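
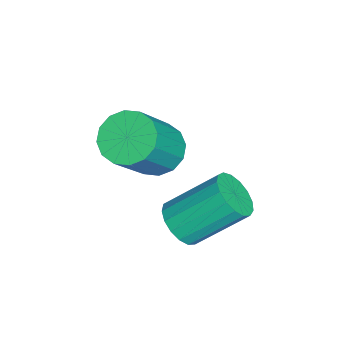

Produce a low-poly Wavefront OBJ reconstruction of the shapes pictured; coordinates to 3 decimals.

v 0.36 0.892 -0.884
v 0.944 1.392 -1.106
v 2.063 0.809 0.522
v 1.48 0.308 0.744
v 0.699 1.616 -0.857
v 1.819 1.032 0.77
v 0.364 1.646 -0.616
v 1.483 1.062 1.012
v 0.028 1.473 -0.447
v 1.147 0.89 1.181
v -0.22 1.145 -0.394
v 0.9 0.562 1.233
v -0.311 0.749 -0.473
v 0.808 0.166 1.155
v -0.223 0.391 -0.662
v 0.896 -0.192 0.966
v 0.021 0.168 -0.91
v 1.141 -0.416 0.717
v 0.357 0.138 -1.152
v 1.476 -0.446 0.476
v 0.693 0.31 -1.321
v 1.812 -0.273 0.307
v 0.94 0.638 -1.373
v 2.06 0.055 0.254
v 1.032 1.034 -1.295
v 2.151 0.451 0.333
v 3.112 1.788 -0.861
v 3.522 2.183 -1.232
v 3.298 3.468 -0.11
v 2.888 3.072 0.261
v 3.227 2.24 -1.356
v 3.003 3.524 -0.234
v 2.905 2.193 -1.366
v 2.681 3.477 -0.244
v 2.63 2.053 -1.261
v 2.406 3.338 -0.139
v 2.466 1.853 -1.064
v 2.242 3.137 0.058
v 2.45 1.637 -0.821
v 2.226 2.922 0.301
v 2.586 1.456 -0.586
v 2.362 2.741 0.535
v 2.842 1.351 -0.415
v 2.618 2.636 0.707
v 3.16 1.346 -0.346
v 2.936 2.631 0.776
v 3.467 1.442 -0.395
v 3.243 2.727 0.727
v 3.692 1.618 -0.55
v 3.469 2.902 0.571
v 3.785 1.832 -0.777
v 3.561 3.116 0.345
v 3.724 2.036 -1.023
v 3.5 3.32 0.099
f 2 1 5
f 2 5 3
f 3 5 6
f 3 6 4
f 5 1 7
f 5 7 6
f 6 7 8
f 6 8 4
f 7 1 9
f 7 9 8
f 8 9 10
f 8 10 4
f 9 1 11
f 9 11 10
f 10 11 12
f 10 12 4
f 11 1 13
f 11 13 12
f 12 13 14
f 12 14 4
f 13 1 15
f 13 15 14
f 14 15 16
f 14 16 4
f 15 1 17
f 15 17 16
f 16 17 18
f 16 18 4
f 17 1 19
f 17 19 18
f 18 19 20
f 18 20 4
f 19 1 21
f 19 21 20
f 20 21 22
f 20 22 4
f 21 1 23
f 21 23 22
f 22 23 24
f 22 24 4
f 23 1 25
f 23 25 24
f 24 25 26
f 24 26 4
f 25 1 2
f 25 2 26
f 26 2 3
f 26 3 4
f 28 27 31
f 28 31 29
f 29 31 32
f 29 32 30
f 31 27 33
f 31 33 32
f 32 33 34
f 32 34 30
f 33 27 35
f 33 35 34
f 34 35 36
f 34 36 30
f 35 27 37
f 35 37 36
f 36 37 38
f 36 38 30
f 37 27 39
f 37 39 38
f 38 39 40
f 38 40 30
f 39 27 41
f 39 41 40
f 40 41 42
f 40 42 30
f 41 27 43
f 41 43 42
f 42 43 44
f 42 44 30
f 43 27 45
f 43 45 44
f 44 45 46
f 44 46 30
f 45 27 47
f 45 47 46
f 46 47 48
f 46 48 30
f 47 27 49
f 47 49 48
f 48 49 50
f 48 50 30
f 49 27 51
f 49 51 50
f 50 51 52
f 50 52 30
f 51 27 53
f 51 53 52
f 52 53 54
f 52 54 30
f 53 27 28
f 53 28 54
f 54 28 29
f 54 29 30



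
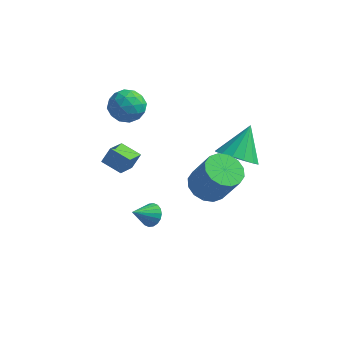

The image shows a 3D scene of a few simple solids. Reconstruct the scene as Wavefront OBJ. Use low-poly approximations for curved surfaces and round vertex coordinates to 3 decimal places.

v -0.062 -1.643 -2.47
v 0.486 -1.707 -2.127
v -0.638 -2.497 -1.71
v 0.349 -1.493 -1.989
v 0.131 -1.308 -1.947
v -0.126 -1.189 -2.009
v -0.37 -1.161 -2.161
v -0.553 -1.228 -2.375
v -0.639 -1.377 -2.608
v -0.61 -1.578 -2.813
v -0.473 -1.793 -2.95
v -0.255 -1.978 -2.993
v 0.002 -2.096 -2.931
v 0.246 -2.125 -2.779
v 0.429 -2.058 -2.565
v 0.515 -1.909 -2.332
v 2.812 -2.052 1.064
v 3.609 -2.293 0.586
v 4.505 -2.529 2.199
v 3.708 -2.288 2.676
v 3.637 -1.8 0.642
v 4.533 -2.036 2.255
v 3.444 -1.375 0.812
v 4.34 -1.611 2.425
v 3.082 -1.131 1.049
v 3.978 -1.367 2.661
v 2.647 -1.134 1.289
v 3.543 -1.37 2.902
v 2.257 -1.382 1.47
v 3.153 -1.619 3.083
v 2.015 -1.811 1.541
v 2.911 -2.047 3.154
v 1.987 -2.304 1.485
v 2.883 -2.54 3.098
v 2.18 -2.729 1.315
v 3.076 -2.965 2.928
v 2.542 -2.973 1.079
v 3.438 -3.209 2.691
v 2.977 -2.97 0.838
v 3.873 -3.206 2.451
v 3.367 -2.721 0.657
v 4.263 -2.958 2.27
v 3.147 0.788 0.784
v 4.039 1.163 0.325
v 3.333 2.052 2.176
v 3.628 1.463 0.107
v 3.088 1.583 0.07
v 2.564 1.49 0.224
v 2.197 1.208 0.529
v 2.084 0.814 0.901
v 2.256 0.413 1.242
v 2.667 0.113 1.461
v 3.207 -0.007 1.497
v 3.73 0.086 1.343
v 4.098 0.368 1.039
v 4.211 0.762 0.666
v -3.066 0.595 3.073
v -2.549 1.362 2.789
v -1.751 -0.242 3.211
v -1.234 0.525 2.927
v -1.676 0.532 3.788
v -2.489 1.049 3.702
v -1.811 0.071 2.298
v -2.624 0.588 2.212
v -1.773 1.038 2.31
v -1.69 1.322 3.231
v -2.61 -0.202 2.769
v -2.527 0.082 3.69
v -2.923 1.052 2.918
v -1.377 0.068 3.082
v -1.637 0.072 3.587
v -1.333 0.523 3.42
v -2.888 0.868 3.455
v -2.584 1.318 3.288
v -2.07 0.831 3.876
v -1.716 -0.198 2.712
v -1.412 0.252 2.545
v -2.967 0.597 2.58
v -2.663 1.048 2.413
v -2.23 0.289 2.124
v -2.163 1.312 2.47
v -1.39 0.82 2.552
v -1.729 0.553 2.182
v -2.207 0.857 2.131
v -2.114 1.479 3.011
v -1.341 0.987 3.093
v -1.601 0.992 3.599
v -2.078 1.295 3.548
v -1.658 1.289 2.73
v -2.959 0.133 2.907
v -2.186 -0.359 2.989
v -2.222 -0.175 2.452
v -2.699 0.128 2.401
v -2.91 0.3 3.448
v -2.137 -0.192 3.53
v -2.093 0.263 3.869
v -2.571 0.567 3.818
v -2.642 -0.169 3.27
v -1.995 -2.715 1.682
v -1.697 -2.369 2.435
v -1.948 -1.578 1.142
v -1.65 -1.232 1.894
v -0.97 -2.908 1.366
v -0.672 -2.562 2.118
v -0.923 -1.771 0.825
v -0.625 -1.425 1.578
f 2 1 4
f 2 4 3
f 4 1 5
f 4 5 3
f 5 1 6
f 5 6 3
f 6 1 7
f 6 7 3
f 7 1 8
f 7 8 3
f 8 1 9
f 8 9 3
f 9 1 10
f 9 10 3
f 10 1 11
f 10 11 3
f 11 1 12
f 11 12 3
f 12 1 13
f 12 13 3
f 13 1 14
f 13 14 3
f 14 1 15
f 14 15 3
f 15 1 16
f 15 16 3
f 16 1 2
f 16 2 3
f 18 17 21
f 18 21 19
f 19 21 22
f 19 22 20
f 21 17 23
f 21 23 22
f 22 23 24
f 22 24 20
f 23 17 25
f 23 25 24
f 24 25 26
f 24 26 20
f 25 17 27
f 25 27 26
f 26 27 28
f 26 28 20
f 27 17 29
f 27 29 28
f 28 29 30
f 28 30 20
f 29 17 31
f 29 31 30
f 30 31 32
f 30 32 20
f 31 17 33
f 31 33 32
f 32 33 34
f 32 34 20
f 33 17 35
f 33 35 34
f 34 35 36
f 34 36 20
f 35 17 37
f 35 37 36
f 36 37 38
f 36 38 20
f 37 17 39
f 37 39 38
f 38 39 40
f 38 40 20
f 39 17 41
f 39 41 40
f 40 41 42
f 40 42 20
f 41 17 18
f 41 18 42
f 42 18 19
f 42 19 20
f 44 43 46
f 44 46 45
f 46 43 47
f 46 47 45
f 47 43 48
f 47 48 45
f 48 43 49
f 48 49 45
f 49 43 50
f 49 50 45
f 50 43 51
f 50 51 45
f 51 43 52
f 51 52 45
f 52 43 53
f 52 53 45
f 53 43 54
f 53 54 45
f 54 43 55
f 54 55 45
f 55 43 56
f 55 56 45
f 56 43 44
f 56 44 45
f 57 94 73
f 94 68 97
f 73 97 62
f 94 97 73
f 57 73 69
f 73 62 74
f 69 74 58
f 73 74 69
f 57 69 78
f 69 58 79
f 78 79 64
f 69 79 78
f 57 78 90
f 78 64 93
f 90 93 67
f 78 93 90
f 57 90 94
f 90 67 98
f 94 98 68
f 90 98 94
f 58 74 85
f 74 62 88
f 85 88 66
f 74 88 85
f 62 97 75
f 97 68 96
f 75 96 61
f 97 96 75
f 68 98 95
f 98 67 91
f 95 91 59
f 98 91 95
f 67 93 92
f 93 64 80
f 92 80 63
f 93 80 92
f 64 79 84
f 79 58 81
f 84 81 65
f 79 81 84
f 60 86 72
f 86 66 87
f 72 87 61
f 86 87 72
f 60 72 70
f 72 61 71
f 70 71 59
f 72 71 70
f 60 70 77
f 70 59 76
f 77 76 63
f 70 76 77
f 60 77 82
f 77 63 83
f 82 83 65
f 77 83 82
f 60 82 86
f 82 65 89
f 86 89 66
f 82 89 86
f 61 87 75
f 87 66 88
f 75 88 62
f 87 88 75
f 59 71 95
f 71 61 96
f 95 96 68
f 71 96 95
f 63 76 92
f 76 59 91
f 92 91 67
f 76 91 92
f 65 83 84
f 83 63 80
f 84 80 64
f 83 80 84
f 66 89 85
f 89 65 81
f 85 81 58
f 89 81 85
f 100 102 99
f 103 100 99
f 99 102 101
f 101 103 99
f 100 106 102
f 104 100 103
f 104 106 100
f 102 106 101
f 105 103 101
f 101 106 105
f 105 104 103
f 106 104 105



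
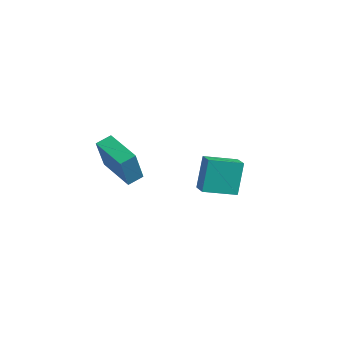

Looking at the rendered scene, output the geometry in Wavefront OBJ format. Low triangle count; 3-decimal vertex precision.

v -0.409 -3.48 0.001
v 0.097 -4.205 1.818
v -0.373 -2.697 0.304
v 0.132 -3.422 2.12
v 1.468 -3.378 -0.48
v 1.973 -4.103 1.336
v 1.503 -2.595 -0.178
v 2.009 -3.32 1.639
v -0.044 1.386 -2.932
v -0.39 1.98 -1.15
v 0.663 2.92 -3.307
v 0.317 3.514 -1.525
v 1.003 0.986 -2.595
v 0.657 1.58 -0.813
v 1.71 2.52 -2.97
v 1.364 3.114 -1.188
f 2 4 1
f 5 2 1
f 1 4 3
f 3 5 1
f 2 8 4
f 6 2 5
f 6 8 2
f 4 8 3
f 7 5 3
f 3 8 7
f 7 6 5
f 8 6 7
f 10 12 9
f 13 10 9
f 9 12 11
f 11 13 9
f 10 16 12
f 14 10 13
f 14 16 10
f 12 16 11
f 15 13 11
f 11 16 15
f 15 14 13
f 16 14 15



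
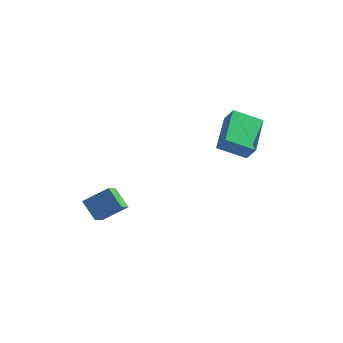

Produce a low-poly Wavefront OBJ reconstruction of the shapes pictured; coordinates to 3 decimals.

v 3.304 -1.089 1.735
v 2.745 0.652 2.683
v 4.406 -0.383 1.089
v 3.847 1.358 2.037
v 3.853 -1.298 2.443
v 3.294 0.443 3.391
v 4.955 -0.592 1.797
v 4.396 1.149 2.745
v -1.504 -2.676 -3.28
v -1.368 -3.47 -2.858
v -2.341 -2.388 -2.47
v -2.205 -3.182 -2.047
v -0.515 -2.078 -2.473
v -0.379 -2.872 -2.05
v -1.352 -1.79 -1.662
v -1.216 -2.584 -1.24
f 2 4 1
f 5 2 1
f 1 4 3
f 3 5 1
f 2 8 4
f 6 2 5
f 6 8 2
f 4 8 3
f 7 5 3
f 3 8 7
f 7 6 5
f 8 6 7
f 10 12 9
f 13 10 9
f 9 12 11
f 11 13 9
f 10 16 12
f 14 10 13
f 14 16 10
f 12 16 11
f 15 13 11
f 11 16 15
f 15 14 13
f 16 14 15



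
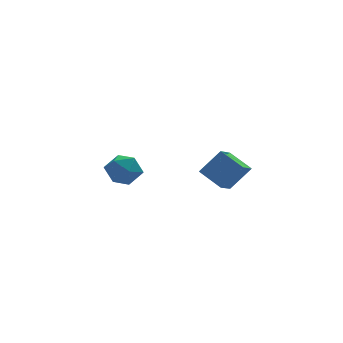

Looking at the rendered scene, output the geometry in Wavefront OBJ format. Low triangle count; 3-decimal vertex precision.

v 1.401 -1.903 -1.566
v 2.313 -1.913 -0.478
v 2.005 -1.104 -2.065
v 2.917 -1.114 -0.977
v 2.103 -2.806 -2.163
v 3.015 -2.816 -1.075
v 2.707 -2.007 -2.662
v 3.619 -2.017 -1.574
v -1.526 3.848 -3.594
v -0.816 4.103 -3.022
v -0.584 2.897 -4.338
v 0.126 3.152 -3.766
v -0.596 2.643 -3.427
v -1.178 3.23 -2.967
v -0.222 3.77 -4.393
v -0.804 4.357 -3.933
v -0.01 4.055 -3.516
v -0.242 3.358 -2.919
v -1.158 3.642 -4.441
v -1.39 2.945 -3.844
f 2 4 1
f 5 2 1
f 1 4 3
f 3 5 1
f 2 8 4
f 6 2 5
f 6 8 2
f 4 8 3
f 7 5 3
f 3 8 7
f 7 6 5
f 8 6 7
f 9 20 14
f 9 14 10
f 9 10 16
f 9 16 19
f 9 19 20
f 10 14 18
f 14 20 13
f 20 19 11
f 19 16 15
f 16 10 17
f 12 18 13
f 12 13 11
f 12 11 15
f 12 15 17
f 12 17 18
f 13 18 14
f 11 13 20
f 15 11 19
f 17 15 16
f 18 17 10



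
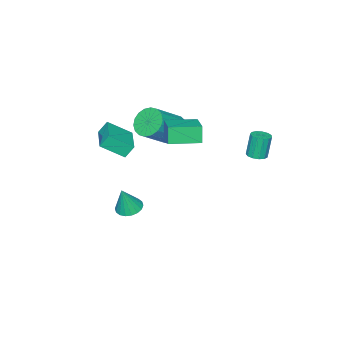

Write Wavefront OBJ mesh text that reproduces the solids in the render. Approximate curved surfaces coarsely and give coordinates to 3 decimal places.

v 1.504 -2.828 -3.779
v 1.999 -2.212 -3.904
v 2.016 -2.912 -2.161
v 1.698 -2.053 -3.801
v 1.358 -2.046 -3.693
v 1.048 -2.195 -3.602
v 0.828 -2.469 -3.547
v 0.741 -2.815 -3.537
v 0.806 -3.163 -3.576
v 1.009 -3.444 -3.654
v 1.31 -3.604 -3.758
v 1.649 -3.61 -3.866
v 1.959 -3.462 -3.956
v 2.18 -3.188 -4.012
v 2.266 -2.842 -4.022
v 2.201 -2.494 -3.983
v 2.447 -1.723 3.251
v 3.282 -2.73 4.119
v 3.833 -0.409 3.441
v 4.668 -1.415 4.309
v 2.832 -2.025 2.531
v 3.667 -3.031 3.399
v 4.218 -0.71 2.721
v 5.053 -1.717 3.589
v -3.03 2.428 0.343
v -2.665 1.96 0.431
v -2.985 1.985 1.886
v -3.35 2.452 1.797
v -2.475 2.237 0.468
v -2.795 2.262 1.923
v -2.461 2.575 0.465
v -2.782 2.6 1.92
v -2.628 2.866 0.424
v -2.949 2.891 1.878
v -2.923 3.018 0.356
v -3.243 3.043 1.811
v -3.251 2.982 0.284
v -3.572 3.007 1.739
v -3.509 2.771 0.231
v -3.83 2.795 1.686
v -3.615 2.45 0.213
v -3.936 2.475 1.668
v -3.535 2.122 0.236
v -3.856 2.147 1.691
v -3.295 1.892 0.293
v -3.615 1.916 1.748
v -2.97 1.831 0.366
v -3.291 1.856 1.821
v -1.459 -2.172 1.275
v -0.993 -2.701 0.565
v 0.684 -3.037 1.916
v 0.219 -2.508 2.625
v -0.85 -2.286 0.49
v 0.828 -2.622 1.841
v -0.827 -1.849 0.57
v 0.851 -2.185 1.921
v -0.929 -1.476 0.79
v 0.749 -1.812 2.141
v -1.136 -1.241 1.106
v 0.541 -1.577 2.456
v -1.407 -1.19 1.455
v 0.27 -1.526 2.806
v -1.689 -1.333 1.768
v -0.011 -1.669 3.119
v -1.924 -1.643 1.984
v -0.247 -1.979 3.335
v -2.068 -2.058 2.059
v -0.39 -2.394 3.41
v -2.091 -2.495 1.979
v -0.413 -2.831 3.33
v -1.989 -2.868 1.759
v -0.311 -3.204 3.11
v -1.781 -3.103 1.444
v -0.104 -3.439 2.794
v -1.51 -3.154 1.094
v 0.167 -3.49 2.445
v -1.229 -3.011 0.781
v 0.449 -3.347 2.132
v -0.456 0.357 2.395
v -0.726 0.14 3.46
v 0.666 1.563 2.924
v 0.397 1.346 3.989
v 0.843 -0.886 2.471
v 0.574 -1.103 3.536
v 1.966 0.32 3
v 1.696 0.103 4.065
f 2 1 4
f 2 4 3
f 4 1 5
f 4 5 3
f 5 1 6
f 5 6 3
f 6 1 7
f 6 7 3
f 7 1 8
f 7 8 3
f 8 1 9
f 8 9 3
f 9 1 10
f 9 10 3
f 10 1 11
f 10 11 3
f 11 1 12
f 11 12 3
f 12 1 13
f 12 13 3
f 13 1 14
f 13 14 3
f 14 1 15
f 14 15 3
f 15 1 16
f 15 16 3
f 16 1 2
f 16 2 3
f 18 20 17
f 21 18 17
f 17 20 19
f 19 21 17
f 18 24 20
f 22 18 21
f 22 24 18
f 20 24 19
f 23 21 19
f 19 24 23
f 23 22 21
f 24 22 23
f 26 25 29
f 26 29 27
f 27 29 30
f 27 30 28
f 29 25 31
f 29 31 30
f 30 31 32
f 30 32 28
f 31 25 33
f 31 33 32
f 32 33 34
f 32 34 28
f 33 25 35
f 33 35 34
f 34 35 36
f 34 36 28
f 35 25 37
f 35 37 36
f 36 37 38
f 36 38 28
f 37 25 39
f 37 39 38
f 38 39 40
f 38 40 28
f 39 25 41
f 39 41 40
f 40 41 42
f 40 42 28
f 41 25 43
f 41 43 42
f 42 43 44
f 42 44 28
f 43 25 45
f 43 45 44
f 44 45 46
f 44 46 28
f 45 25 47
f 45 47 46
f 46 47 48
f 46 48 28
f 47 25 26
f 47 26 48
f 48 26 27
f 48 27 28
f 50 49 53
f 50 53 51
f 51 53 54
f 51 54 52
f 53 49 55
f 53 55 54
f 54 55 56
f 54 56 52
f 55 49 57
f 55 57 56
f 56 57 58
f 56 58 52
f 57 49 59
f 57 59 58
f 58 59 60
f 58 60 52
f 59 49 61
f 59 61 60
f 60 61 62
f 60 62 52
f 61 49 63
f 61 63 62
f 62 63 64
f 62 64 52
f 63 49 65
f 63 65 64
f 64 65 66
f 64 66 52
f 65 49 67
f 65 67 66
f 66 67 68
f 66 68 52
f 67 49 69
f 67 69 68
f 68 69 70
f 68 70 52
f 69 49 71
f 69 71 70
f 70 71 72
f 70 72 52
f 71 49 73
f 71 73 72
f 72 73 74
f 72 74 52
f 73 49 75
f 73 75 74
f 74 75 76
f 74 76 52
f 75 49 77
f 75 77 76
f 76 77 78
f 76 78 52
f 77 49 50
f 77 50 78
f 78 50 51
f 78 51 52
f 80 82 79
f 83 80 79
f 79 82 81
f 81 83 79
f 80 86 82
f 84 80 83
f 84 86 80
f 82 86 81
f 85 83 81
f 81 86 85
f 85 84 83
f 86 84 85



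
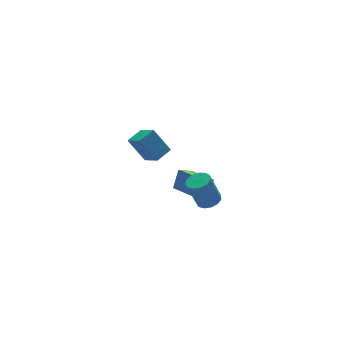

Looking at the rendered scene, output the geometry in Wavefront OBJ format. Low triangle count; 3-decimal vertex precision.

v 2.012 -2.342 -2.472
v 1.178 -2.258 -2.047
v 1.849 -0.393 -3.179
v 1.014 -0.309 -2.754
v 2.566 -1.931 -1.466
v 1.731 -1.847 -1.041
v 2.402 0.018 -2.173
v 1.568 0.102 -1.748
v 1.03 -4.084 -0.831
v 1.642 -3.803 -0.68
v 1.122 -3.555 0.962
v 0.51 -3.836 0.811
v 1.413 -3.511 -0.796
v 0.893 -3.263 0.846
v 1.062 -3.401 -0.924
v 0.542 -3.153 0.718
v 0.702 -3.508 -1.022
v 0.182 -3.26 0.62
v 0.445 -3.798 -1.059
v -0.075 -3.55 0.583
v 0.374 -4.178 -1.024
v -0.146 -3.931 0.618
v 0.512 -4.529 -0.928
v -0.008 -4.281 0.714
v 0.814 -4.738 -0.801
v 0.294 -4.491 0.841
v 1.184 -4.74 -0.683
v 0.664 -4.492 0.959
v 1.506 -4.533 -0.612
v 0.986 -4.285 1.029
v 1.676 -4.184 -0.611
v 1.156 -3.936 1.031
v 0.47 3.877 -1.599
v 0.635 2.726 -0.837
v 1.474 4.202 -1.326
v 1.639 3.051 -0.564
v 1.101 3.069 -2.956
v 1.266 1.918 -2.194
v 2.105 3.394 -2.683
v 2.27 2.243 -1.921
f 2 4 1
f 5 2 1
f 1 4 3
f 3 5 1
f 2 8 4
f 6 2 5
f 6 8 2
f 4 8 3
f 7 5 3
f 3 8 7
f 7 6 5
f 8 6 7
f 10 9 13
f 10 13 11
f 11 13 14
f 11 14 12
f 13 9 15
f 13 15 14
f 14 15 16
f 14 16 12
f 15 9 17
f 15 17 16
f 16 17 18
f 16 18 12
f 17 9 19
f 17 19 18
f 18 19 20
f 18 20 12
f 19 9 21
f 19 21 20
f 20 21 22
f 20 22 12
f 21 9 23
f 21 23 22
f 22 23 24
f 22 24 12
f 23 9 25
f 23 25 24
f 24 25 26
f 24 26 12
f 25 9 27
f 25 27 26
f 26 27 28
f 26 28 12
f 27 9 29
f 27 29 28
f 28 29 30
f 28 30 12
f 29 9 31
f 29 31 30
f 30 31 32
f 30 32 12
f 31 9 10
f 31 10 32
f 32 10 11
f 32 11 12
f 34 36 33
f 37 34 33
f 33 36 35
f 35 37 33
f 34 40 36
f 38 34 37
f 38 40 34
f 36 40 35
f 39 37 35
f 35 40 39
f 39 38 37
f 40 38 39



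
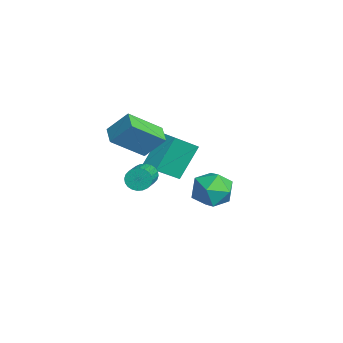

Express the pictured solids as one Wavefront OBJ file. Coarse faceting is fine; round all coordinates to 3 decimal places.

v -0.416 -0.856 -2.091
v 0.253 -2.237 -0.856
v -1.132 0.299 -0.412
v -0.463 -1.083 0.823
v 0.403 -0.417 -2.043
v 1.072 -1.799 -0.808
v -0.313 0.737 -0.364
v 0.356 -0.644 0.871
v 1.564 -2.443 -0.704
v 1.921 -2.094 -1.134
v 3.474 -2.787 -0.406
v 3.116 -3.137 0.024
v 1.903 -1.928 -0.938
v 3.456 -2.621 -0.21
v 1.833 -1.841 -0.706
v 3.386 -2.534 0.022
v 1.722 -1.846 -0.474
v 3.275 -2.539 0.255
v 1.587 -1.941 -0.276
v 3.14 -2.635 0.452
v 1.448 -2.113 -0.144
v 3.001 -2.807 0.584
v 1.327 -2.336 -0.097
v 2.88 -3.029 0.631
v 1.242 -2.575 -0.143
v 2.795 -3.268 0.585
v 1.206 -2.793 -0.274
v 2.759 -3.486 0.454
v 1.224 -2.959 -0.47
v 2.777 -3.652 0.258
v 1.294 -3.046 -0.702
v 2.847 -3.739 0.026
v 1.405 -3.041 -0.935
v 2.958 -3.734 -0.206
v 1.54 -2.945 -1.132
v 3.093 -3.639 -0.404
v 1.679 -2.773 -1.264
v 3.232 -3.467 -0.536
v 1.8 -2.551 -1.311
v 3.353 -3.244 -0.583
v 1.885 -2.312 -1.265
v 3.438 -3.005 -0.537
v -0.119 2.267 -4.425
v 0.527 1.25 -4.235
v -1.427 1.69 -3.065
v -0.781 0.673 -2.875
v -0.332 1.753 -2.531
v 0.476 2.11 -3.372
v -1.376 0.83 -3.928
v -0.568 1.187 -4.769
v -0.25 0.362 -3.928
v 0.395 0.933 -3.065
v -1.295 2.007 -4.235
v -0.65 2.578 -3.372
v 0.603 -4.034 2.121
v 0.971 -3.074 3.254
v 0.376 -2.329 0.75
v 0.744 -1.369 1.882
v 1.616 -4.111 1.858
v 1.984 -3.151 2.99
v 1.389 -2.406 0.486
v 1.757 -1.446 1.619
f 2 4 1
f 5 2 1
f 1 4 3
f 3 5 1
f 2 8 4
f 6 2 5
f 6 8 2
f 4 8 3
f 7 5 3
f 3 8 7
f 7 6 5
f 8 6 7
f 10 9 13
f 10 13 11
f 11 13 14
f 11 14 12
f 13 9 15
f 13 15 14
f 14 15 16
f 14 16 12
f 15 9 17
f 15 17 16
f 16 17 18
f 16 18 12
f 17 9 19
f 17 19 18
f 18 19 20
f 18 20 12
f 19 9 21
f 19 21 20
f 20 21 22
f 20 22 12
f 21 9 23
f 21 23 22
f 22 23 24
f 22 24 12
f 23 9 25
f 23 25 24
f 24 25 26
f 24 26 12
f 25 9 27
f 25 27 26
f 26 27 28
f 26 28 12
f 27 9 29
f 27 29 28
f 28 29 30
f 28 30 12
f 29 9 31
f 29 31 30
f 30 31 32
f 30 32 12
f 31 9 33
f 31 33 32
f 32 33 34
f 32 34 12
f 33 9 35
f 33 35 34
f 34 35 36
f 34 36 12
f 35 9 37
f 35 37 36
f 36 37 38
f 36 38 12
f 37 9 39
f 37 39 38
f 38 39 40
f 38 40 12
f 39 9 41
f 39 41 40
f 40 41 42
f 40 42 12
f 41 9 10
f 41 10 42
f 42 10 11
f 42 11 12
f 43 54 48
f 43 48 44
f 43 44 50
f 43 50 53
f 43 53 54
f 44 48 52
f 48 54 47
f 54 53 45
f 53 50 49
f 50 44 51
f 46 52 47
f 46 47 45
f 46 45 49
f 46 49 51
f 46 51 52
f 47 52 48
f 45 47 54
f 49 45 53
f 51 49 50
f 52 51 44
f 56 58 55
f 59 56 55
f 55 58 57
f 57 59 55
f 56 62 58
f 60 56 59
f 60 62 56
f 58 62 57
f 61 59 57
f 57 62 61
f 61 60 59
f 62 60 61



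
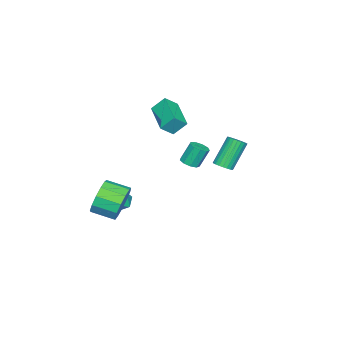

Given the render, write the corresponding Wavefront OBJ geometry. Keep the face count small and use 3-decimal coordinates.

v 2.085 -1.255 -1.808
v 2.476 -0.896 -0.89
v 2.726 -2.126 -0.515
v 2.335 -2.485 -1.432
v 1.893 -0.987 -0.8
v 2.142 -2.217 -0.425
v 1.371 -1.163 -1.03
v 1.62 -2.393 -0.655
v 1.075 -1.368 -1.507
v 1.325 -2.598 -1.132
v 1.1 -1.538 -2.079
v 1.35 -2.768 -1.704
v 1.438 -1.617 -2.565
v 1.688 -2.847 -2.19
v 1.982 -1.582 -2.811
v 2.231 -2.812 -2.435
v 2.558 -1.443 -2.738
v 2.807 -2.673 -2.362
v 2.984 -1.244 -2.369
v 3.234 -2.474 -1.994
v 3.125 -1.049 -1.823
v 3.374 -2.279 -1.448
v 2.936 -0.919 -1.272
v 3.185 -2.149 -0.896
v -2.642 0.113 -1.009
v -2.126 0.022 -0.809
v -2.483 0.417 0.289
v -2.998 0.507 0.089
v -2.153 0.379 -0.946
v -2.51 0.773 0.152
v -2.408 0.611 -1.112
v -2.765 1.006 -0.014
v -2.773 0.61 -1.23
v -3.129 1.005 -0.132
v -3.076 0.377 -1.245
v -3.433 0.771 -0.147
v -3.176 0.019 -1.149
v -3.532 0.414 -0.051
v -3.026 -0.294 -0.988
v -3.382 0.1 0.11
v -2.696 -0.417 -0.836
v -3.053 -0.023 0.262
v -2.341 -0.292 -0.766
v -2.698 0.102 0.332
v 1.468 3.824 1.871
v 1.905 3.825 2.153
v 0.989 4.157 3.571
v 0.552 4.156 3.289
v 1.892 4.02 2.099
v 0.976 4.352 3.517
v 1.815 4.186 2.011
v 0.899 4.517 3.428
v 1.684 4.296 1.901
v 0.769 4.627 3.319
v 1.521 4.335 1.786
v 0.606 4.666 3.204
v 1.35 4.295 1.685
v 0.435 4.627 3.103
v 1.197 4.184 1.612
v 0.281 4.516 3.03
v 1.085 4.019 1.578
v 0.169 4.35 2.996
v 1.031 3.823 1.589
v 0.115 4.155 3.007
v 1.044 3.628 1.643
v 0.128 3.96 3.061
v 1.121 3.463 1.732
v 0.205 3.794 3.149
v 1.251 3.353 1.841
v 0.336 3.684 3.259
v 1.414 3.314 1.956
v 0.499 3.645 3.374
v 1.585 3.353 2.057
v 0.67 3.685 3.475
v 1.739 3.464 2.13
v 0.823 3.796 3.548
v 1.851 3.63 2.164
v 0.935 3.961 3.582
v -1.339 -0.687 2.99
v -1.629 -0.071 3.723
v 0.021 0.498 2.533
v -0.27 1.114 3.265
v -0.77 -1.114 3.575
v -1.061 -0.498 4.307
v 0.589 0.071 3.117
v 0.299 0.687 3.85
v -0.964 -2.329 -3.293
v -0.331 -2.271 -2.863
v -0.489 -3.329 -3.857
v 0.144 -3.271 -3.427
v -0.522 -3.474 -3.104
v -0.816 -2.857 -2.756
v -0.004 -2.743 -3.964
v -0.298 -2.126 -3.616
v 0.262 -2.527 -3.278
v -0.058 -2.979 -2.746
v -0.762 -2.621 -3.974
v -1.082 -3.073 -3.442
f 2 1 5
f 2 5 3
f 3 5 6
f 3 6 4
f 5 1 7
f 5 7 6
f 6 7 8
f 6 8 4
f 7 1 9
f 7 9 8
f 8 9 10
f 8 10 4
f 9 1 11
f 9 11 10
f 10 11 12
f 10 12 4
f 11 1 13
f 11 13 12
f 12 13 14
f 12 14 4
f 13 1 15
f 13 15 14
f 14 15 16
f 14 16 4
f 15 1 17
f 15 17 16
f 16 17 18
f 16 18 4
f 17 1 19
f 17 19 18
f 18 19 20
f 18 20 4
f 19 1 21
f 19 21 20
f 20 21 22
f 20 22 4
f 21 1 23
f 21 23 22
f 22 23 24
f 22 24 4
f 23 1 2
f 23 2 24
f 24 2 3
f 24 3 4
f 26 25 29
f 26 29 27
f 27 29 30
f 27 30 28
f 29 25 31
f 29 31 30
f 30 31 32
f 30 32 28
f 31 25 33
f 31 33 32
f 32 33 34
f 32 34 28
f 33 25 35
f 33 35 34
f 34 35 36
f 34 36 28
f 35 25 37
f 35 37 36
f 36 37 38
f 36 38 28
f 37 25 39
f 37 39 38
f 38 39 40
f 38 40 28
f 39 25 41
f 39 41 40
f 40 41 42
f 40 42 28
f 41 25 43
f 41 43 42
f 42 43 44
f 42 44 28
f 43 25 26
f 43 26 44
f 44 26 27
f 44 27 28
f 46 45 49
f 46 49 47
f 47 49 50
f 47 50 48
f 49 45 51
f 49 51 50
f 50 51 52
f 50 52 48
f 51 45 53
f 51 53 52
f 52 53 54
f 52 54 48
f 53 45 55
f 53 55 54
f 54 55 56
f 54 56 48
f 55 45 57
f 55 57 56
f 56 57 58
f 56 58 48
f 57 45 59
f 57 59 58
f 58 59 60
f 58 60 48
f 59 45 61
f 59 61 60
f 60 61 62
f 60 62 48
f 61 45 63
f 61 63 62
f 62 63 64
f 62 64 48
f 63 45 65
f 63 65 64
f 64 65 66
f 64 66 48
f 65 45 67
f 65 67 66
f 66 67 68
f 66 68 48
f 67 45 69
f 67 69 68
f 68 69 70
f 68 70 48
f 69 45 71
f 69 71 70
f 70 71 72
f 70 72 48
f 71 45 73
f 71 73 72
f 72 73 74
f 72 74 48
f 73 45 75
f 73 75 74
f 74 75 76
f 74 76 48
f 75 45 77
f 75 77 76
f 76 77 78
f 76 78 48
f 77 45 46
f 77 46 78
f 78 46 47
f 78 47 48
f 80 82 79
f 83 80 79
f 79 82 81
f 81 83 79
f 80 86 82
f 84 80 83
f 84 86 80
f 82 86 81
f 85 83 81
f 81 86 85
f 85 84 83
f 86 84 85
f 87 98 92
f 87 92 88
f 87 88 94
f 87 94 97
f 87 97 98
f 88 92 96
f 92 98 91
f 98 97 89
f 97 94 93
f 94 88 95
f 90 96 91
f 90 91 89
f 90 89 93
f 90 93 95
f 90 95 96
f 91 96 92
f 89 91 98
f 93 89 97
f 95 93 94
f 96 95 88



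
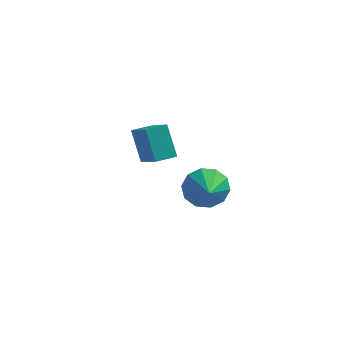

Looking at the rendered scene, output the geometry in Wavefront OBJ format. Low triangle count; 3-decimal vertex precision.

v -1.012 1.276 1.077
v -0.144 0.302 1.987
v -1.577 1.905 2.292
v -0.71 0.931 3.201
v -0.37 1.849 1.079
v 0.497 0.875 1.988
v -0.936 2.478 2.293
v -0.068 1.504 3.203
v 2.48 -2.474 3.189
v 3.121 -2.033 3.532
v 2.88 -3.506 3.771
v 2.712 -2.006 3.86
v 2.214 -2.158 3.932
v 1.818 -2.431 3.72
v 1.675 -2.72 3.305
v 1.84 -2.915 2.846
v 2.249 -2.942 2.518
v 2.747 -2.79 2.446
v 3.143 -2.517 2.658
v 3.286 -2.228 3.073
f 2 4 1
f 5 2 1
f 1 4 3
f 3 5 1
f 2 8 4
f 6 2 5
f 6 8 2
f 4 8 3
f 7 5 3
f 3 8 7
f 7 6 5
f 8 6 7
f 10 9 12
f 10 12 11
f 12 9 13
f 12 13 11
f 13 9 14
f 13 14 11
f 14 9 15
f 14 15 11
f 15 9 16
f 15 16 11
f 16 9 17
f 16 17 11
f 17 9 18
f 17 18 11
f 18 9 19
f 18 19 11
f 19 9 20
f 19 20 11
f 20 9 10
f 20 10 11



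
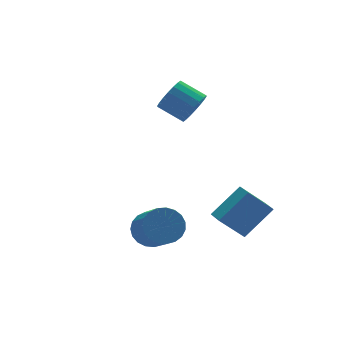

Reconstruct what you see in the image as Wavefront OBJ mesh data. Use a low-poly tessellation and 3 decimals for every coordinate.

v 1.55 -1.394 -0.872
v 3.053 -1.382 0.448
v 1.633 -0.574 -0.973
v 3.135 -0.563 0.346
v 2.725 -1.677 -2.206
v 4.227 -1.666 -0.887
v 2.807 -0.858 -2.308
v 4.31 -0.846 -0.988
v 3.134 3.4 3.365
v 3.544 4.033 2.821
v 2.796 5.093 3.491
v 2.386 4.46 4.035
v 3.206 3.931 2.605
v 2.458 4.991 3.274
v 2.854 3.724 2.54
v 2.106 4.784 3.209
v 2.557 3.452 2.638
v 1.809 4.512 3.307
v 2.375 3.17 2.88
v 1.627 4.231 3.549
v 2.343 2.934 3.218
v 1.594 3.994 3.888
v 2.467 2.79 3.586
v 1.719 3.85 4.255
v 2.724 2.767 3.909
v 1.976 3.827 4.579
v 3.062 2.869 4.126
v 2.314 3.929 4.795
v 3.414 3.076 4.191
v 2.666 4.136 4.86
v 3.711 3.348 4.093
v 2.963 4.408 4.762
v 3.893 3.629 3.851
v 3.145 4.69 4.52
v 3.926 3.866 3.512
v 3.177 4.926 4.182
v 3.801 4.01 3.145
v 3.053 5.07 3.814
v -1.166 -0.208 -1.2
v -0.21 -0.375 -1.205
v -0.479 -1.94 0.076
v -1.434 -1.772 0.08
v -0.249 -0.117 -0.898
v -0.517 -1.682 0.383
v -0.445 0.125 -0.643
v -0.714 -1.44 0.638
v -0.767 0.31 -0.484
v -1.035 -1.255 0.797
v -1.157 0.406 -0.449
v -1.426 -1.159 0.832
v -1.549 0.395 -0.544
v -1.817 -1.17 0.737
v -1.874 0.281 -0.753
v -2.143 -1.284 0.528
v -2.077 0.081 -1.039
v -2.346 -1.484 0.242
v -2.123 -0.168 -1.353
v -2.391 -1.733 -0.072
v -2.003 -0.424 -1.64
v -2.271 -1.989 -0.359
v -1.738 -0.642 -1.852
v -2.006 -2.207 -0.571
v -1.374 -0.786 -1.951
v -1.643 -2.351 -0.67
v -0.974 -0.829 -1.92
v -1.243 -2.394 -0.639
v -0.608 -0.765 -1.765
v -0.876 -2.33 -0.484
v -0.337 -0.605 -1.512
v -0.606 -2.17 -0.231
f 2 4 1
f 5 2 1
f 1 4 3
f 3 5 1
f 2 8 4
f 6 2 5
f 6 8 2
f 4 8 3
f 7 5 3
f 3 8 7
f 7 6 5
f 8 6 7
f 10 9 13
f 10 13 11
f 11 13 14
f 11 14 12
f 13 9 15
f 13 15 14
f 14 15 16
f 14 16 12
f 15 9 17
f 15 17 16
f 16 17 18
f 16 18 12
f 17 9 19
f 17 19 18
f 18 19 20
f 18 20 12
f 19 9 21
f 19 21 20
f 20 21 22
f 20 22 12
f 21 9 23
f 21 23 22
f 22 23 24
f 22 24 12
f 23 9 25
f 23 25 24
f 24 25 26
f 24 26 12
f 25 9 27
f 25 27 26
f 26 27 28
f 26 28 12
f 27 9 29
f 27 29 28
f 28 29 30
f 28 30 12
f 29 9 31
f 29 31 30
f 30 31 32
f 30 32 12
f 31 9 33
f 31 33 32
f 32 33 34
f 32 34 12
f 33 9 35
f 33 35 34
f 34 35 36
f 34 36 12
f 35 9 37
f 35 37 36
f 36 37 38
f 36 38 12
f 37 9 10
f 37 10 38
f 38 10 11
f 38 11 12
f 40 39 43
f 40 43 41
f 41 43 44
f 41 44 42
f 43 39 45
f 43 45 44
f 44 45 46
f 44 46 42
f 45 39 47
f 45 47 46
f 46 47 48
f 46 48 42
f 47 39 49
f 47 49 48
f 48 49 50
f 48 50 42
f 49 39 51
f 49 51 50
f 50 51 52
f 50 52 42
f 51 39 53
f 51 53 52
f 52 53 54
f 52 54 42
f 53 39 55
f 53 55 54
f 54 55 56
f 54 56 42
f 55 39 57
f 55 57 56
f 56 57 58
f 56 58 42
f 57 39 59
f 57 59 58
f 58 59 60
f 58 60 42
f 59 39 61
f 59 61 60
f 60 61 62
f 60 62 42
f 61 39 63
f 61 63 62
f 62 63 64
f 62 64 42
f 63 39 65
f 63 65 64
f 64 65 66
f 64 66 42
f 65 39 67
f 65 67 66
f 66 67 68
f 66 68 42
f 67 39 69
f 67 69 68
f 68 69 70
f 68 70 42
f 69 39 40
f 69 40 70
f 70 40 41
f 70 41 42



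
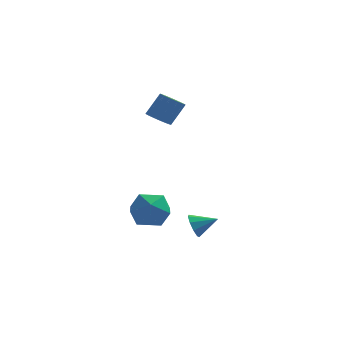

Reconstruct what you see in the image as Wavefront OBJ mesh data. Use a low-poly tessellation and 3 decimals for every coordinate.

v 1.9 -1.853 -3.027
v 2.137 -1.522 -3.681
v 3.12 -1.747 -2.533
v 1.968 -1.155 -3.344
v 1.767 -1.114 -2.859
v 1.629 -1.419 -2.452
v 1.618 -1.928 -2.315
v 1.739 -2.401 -2.511
v 1.936 -2.619 -2.949
v 2.116 -2.478 -3.423
v 2.195 -2.045 -3.713
v -0.135 1.321 3.126
v 0.537 1.198 2.793
v 1.247 1.696 4.041
v 0.575 1.819 4.374
v 0.425 1.6 2.695
v 1.136 2.098 3.943
v 0.136 1.913 2.735
v 0.847 2.412 3.983
v -0.239 2.038 2.898
v 0.471 2.537 4.146
v -0.581 1.936 3.134
v 0.129 2.434 4.382
v -0.782 1.638 3.368
v -0.072 2.137 4.615
v -0.777 1.239 3.524
v -0.067 1.738 4.772
v -0.569 0.867 3.554
v 0.142 1.365 4.802
v -0.222 0.638 3.449
v 0.488 1.137 4.696
v 0.152 0.626 3.24
v 0.862 1.125 4.488
v 0.435 0.835 2.996
v 1.145 1.334 4.244
v -1.282 -1.991 -1.674
v -0.294 -1.428 -1.204
v -0.186 -3.612 -2.036
v 0.802 -3.049 -1.566
v -0.128 -3.376 -0.83
v -0.806 -2.374 -0.606
v 0.326 -2.666 -2.634
v -0.352 -1.664 -2.41
v 0.699 -1.845 -1.797
v 0.419 -2.284 -0.682
v -0.899 -2.756 -2.558
v -1.179 -3.195 -1.443
f 2 1 4
f 2 4 3
f 4 1 5
f 4 5 3
f 5 1 6
f 5 6 3
f 6 1 7
f 6 7 3
f 7 1 8
f 7 8 3
f 8 1 9
f 8 9 3
f 9 1 10
f 9 10 3
f 10 1 11
f 10 11 3
f 11 1 2
f 11 2 3
f 13 12 16
f 13 16 14
f 14 16 17
f 14 17 15
f 16 12 18
f 16 18 17
f 17 18 19
f 17 19 15
f 18 12 20
f 18 20 19
f 19 20 21
f 19 21 15
f 20 12 22
f 20 22 21
f 21 22 23
f 21 23 15
f 22 12 24
f 22 24 23
f 23 24 25
f 23 25 15
f 24 12 26
f 24 26 25
f 25 26 27
f 25 27 15
f 26 12 28
f 26 28 27
f 27 28 29
f 27 29 15
f 28 12 30
f 28 30 29
f 29 30 31
f 29 31 15
f 30 12 32
f 30 32 31
f 31 32 33
f 31 33 15
f 32 12 34
f 32 34 33
f 33 34 35
f 33 35 15
f 34 12 13
f 34 13 35
f 35 13 14
f 35 14 15
f 36 47 41
f 36 41 37
f 36 37 43
f 36 43 46
f 36 46 47
f 37 41 45
f 41 47 40
f 47 46 38
f 46 43 42
f 43 37 44
f 39 45 40
f 39 40 38
f 39 38 42
f 39 42 44
f 39 44 45
f 40 45 41
f 38 40 47
f 42 38 46
f 44 42 43
f 45 44 37



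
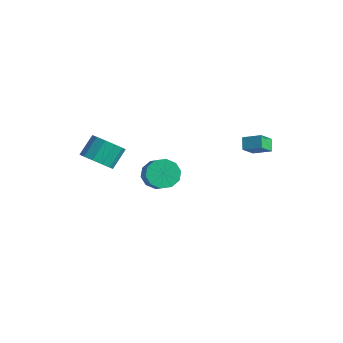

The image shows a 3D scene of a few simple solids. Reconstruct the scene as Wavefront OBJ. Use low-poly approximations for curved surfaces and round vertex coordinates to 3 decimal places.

v 3.469 2.656 2.699
v 2.958 3.083 3.289
v 3.325 3.607 1.885
v 2.814 4.034 2.476
v 4.466 3.206 3.164
v 3.955 3.633 3.755
v 4.322 4.157 2.351
v 3.811 4.584 2.941
v -1.238 -4.241 2.256
v -0.168 -4.1 2.278
v -0.331 -3.038 3.367
v -1.402 -3.179 3.344
v -0.384 -3.71 1.865
v -0.547 -2.647 2.953
v -0.871 -3.488 1.575
v -1.034 -2.425 2.664
v -1.475 -3.505 1.502
v -1.638 -2.442 2.59
v -2.003 -3.756 1.668
v -2.167 -2.694 2.756
v -2.289 -4.161 2.02
v -2.453 -3.099 3.109
v -2.242 -4.592 2.448
v -2.405 -3.529 3.536
v -1.876 -4.911 2.814
v -2.039 -3.848 3.903
v -1.307 -5.018 3.003
v -1.47 -3.955 4.092
v -0.717 -4.878 2.955
v -0.88 -3.815 4.044
v -0.292 -4.536 2.685
v -0.455 -3.473 3.773
v -1.214 0.28 -0.909
v -0.526 0.327 -1.714
v 0.582 -0.193 -0.796
v -0.106 -0.24 0.009
v -0.513 0.903 -1.402
v 0.595 0.383 -0.485
v -0.768 1.242 -0.903
v 0.34 0.721 0.015
v -1.193 1.213 -0.405
v -0.085 0.692 0.512
v -1.627 0.827 -0.1
v -0.519 0.307 0.817
v -1.902 0.233 -0.104
v -0.794 -0.287 0.814
v -1.915 -0.343 -0.415
v -0.807 -0.863 0.502
v -1.66 -0.681 -0.915
v -0.552 -1.202 0.003
v -1.235 -0.652 -1.412
v -0.127 -1.173 -0.495
v -0.801 -0.267 -1.717
v 0.307 -0.787 -0.8
f 2 4 1
f 5 2 1
f 1 4 3
f 3 5 1
f 2 8 4
f 6 2 5
f 6 8 2
f 4 8 3
f 7 5 3
f 3 8 7
f 7 6 5
f 8 6 7
f 10 9 13
f 10 13 11
f 11 13 14
f 11 14 12
f 13 9 15
f 13 15 14
f 14 15 16
f 14 16 12
f 15 9 17
f 15 17 16
f 16 17 18
f 16 18 12
f 17 9 19
f 17 19 18
f 18 19 20
f 18 20 12
f 19 9 21
f 19 21 20
f 20 21 22
f 20 22 12
f 21 9 23
f 21 23 22
f 22 23 24
f 22 24 12
f 23 9 25
f 23 25 24
f 24 25 26
f 24 26 12
f 25 9 27
f 25 27 26
f 26 27 28
f 26 28 12
f 27 9 29
f 27 29 28
f 28 29 30
f 28 30 12
f 29 9 31
f 29 31 30
f 30 31 32
f 30 32 12
f 31 9 10
f 31 10 32
f 32 10 11
f 32 11 12
f 34 33 37
f 34 37 35
f 35 37 38
f 35 38 36
f 37 33 39
f 37 39 38
f 38 39 40
f 38 40 36
f 39 33 41
f 39 41 40
f 40 41 42
f 40 42 36
f 41 33 43
f 41 43 42
f 42 43 44
f 42 44 36
f 43 33 45
f 43 45 44
f 44 45 46
f 44 46 36
f 45 33 47
f 45 47 46
f 46 47 48
f 46 48 36
f 47 33 49
f 47 49 48
f 48 49 50
f 48 50 36
f 49 33 51
f 49 51 50
f 50 51 52
f 50 52 36
f 51 33 53
f 51 53 52
f 52 53 54
f 52 54 36
f 53 33 34
f 53 34 54
f 54 34 35
f 54 35 36



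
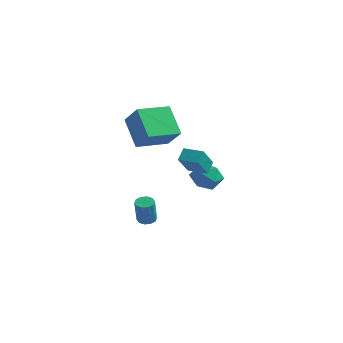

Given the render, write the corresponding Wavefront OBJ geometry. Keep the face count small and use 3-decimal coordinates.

v -0.232 -2.099 -3.847
v 0.328 -1.936 -3.937
v 0.752 -2.498 -2.324
v 0.192 -2.661 -2.233
v 0.15 -1.653 -3.792
v 0.574 -2.215 -2.179
v -0.174 -1.54 -3.667
v 0.251 -2.102 -2.054
v -0.519 -1.641 -3.611
v -0.095 -2.202 -1.998
v -0.756 -1.916 -3.645
v -0.332 -2.478 -2.032
v -0.792 -2.262 -3.756
v -0.368 -2.824 -2.143
v -0.614 -2.545 -3.901
v -0.19 -3.107 -2.288
v -0.291 -2.658 -4.026
v 0.134 -3.22 -2.413
v 0.055 -2.558 -4.082
v 0.479 -3.119 -2.469
v 0.292 -2.282 -4.048
v 0.716 -2.844 -2.435
v 2.266 1.002 0.146
v 3.048 0.331 0.443
v 1.812 -0.091 -1.123
v 2.594 -0.762 -0.826
v 1.741 -0.617 -0.191
v 2.022 0.058 0.593
v 2.838 0.182 -1.273
v 3.119 0.857 -0.489
v 3.402 -0.176 -0.434
v 2.724 -0.67 0.235
v 2.136 0.91 -0.915
v 1.458 0.416 -0.246
v 2.564 -1.518 0.604
v 3.072 -2.783 1.869
v 2.38 -0.911 1.285
v 2.889 -2.177 2.55
v 3.731 -1.103 0.55
v 4.24 -2.369 1.815
v 3.548 -0.497 1.231
v 4.056 -1.762 2.496
v -0.445 -3.577 4.279
v 0.897 -3.856 5.446
v 0.056 -1.55 4.187
v 1.398 -1.829 5.353
v 0.922 -3.991 2.607
v 2.264 -4.27 3.773
v 1.423 -1.964 2.514
v 2.765 -2.243 3.681
f 2 1 5
f 2 5 3
f 3 5 6
f 3 6 4
f 5 1 7
f 5 7 6
f 6 7 8
f 6 8 4
f 7 1 9
f 7 9 8
f 8 9 10
f 8 10 4
f 9 1 11
f 9 11 10
f 10 11 12
f 10 12 4
f 11 1 13
f 11 13 12
f 12 13 14
f 12 14 4
f 13 1 15
f 13 15 14
f 14 15 16
f 14 16 4
f 15 1 17
f 15 17 16
f 16 17 18
f 16 18 4
f 17 1 19
f 17 19 18
f 18 19 20
f 18 20 4
f 19 1 21
f 19 21 20
f 20 21 22
f 20 22 4
f 21 1 2
f 21 2 22
f 22 2 3
f 22 3 4
f 23 34 28
f 23 28 24
f 23 24 30
f 23 30 33
f 23 33 34
f 24 28 32
f 28 34 27
f 34 33 25
f 33 30 29
f 30 24 31
f 26 32 27
f 26 27 25
f 26 25 29
f 26 29 31
f 26 31 32
f 27 32 28
f 25 27 34
f 29 25 33
f 31 29 30
f 32 31 24
f 36 38 35
f 39 36 35
f 35 38 37
f 37 39 35
f 36 42 38
f 40 36 39
f 40 42 36
f 38 42 37
f 41 39 37
f 37 42 41
f 41 40 39
f 42 40 41
f 44 46 43
f 47 44 43
f 43 46 45
f 45 47 43
f 44 50 46
f 48 44 47
f 48 50 44
f 46 50 45
f 49 47 45
f 45 50 49
f 49 48 47
f 50 48 49



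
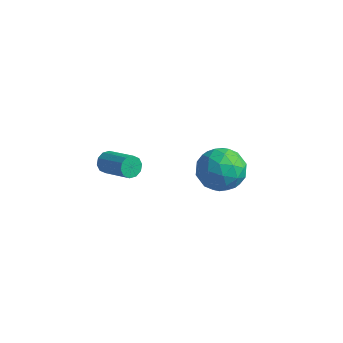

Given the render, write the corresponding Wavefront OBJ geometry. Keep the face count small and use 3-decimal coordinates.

v -3.953 -1.597 1.237
v -3.719 -1.323 0.891
v -2.394 -1.608 1.556
v -2.627 -1.883 1.903
v -3.797 -1.136 1.125
v -2.471 -1.421 1.79
v -3.933 -1.125 1.401
v -2.608 -1.411 2.067
v -4.077 -1.295 1.616
v -2.752 -1.581 2.281
v -4.174 -1.58 1.685
v -2.849 -1.866 2.351
v -4.186 -1.872 1.584
v -2.861 -2.157 2.249
v -4.109 -2.059 1.35
v -2.783 -2.344 2.015
v -3.972 -2.069 1.073
v -2.647 -2.355 1.739
v -3.828 -1.899 0.859
v -2.503 -2.185 1.524
v -3.731 -1.614 0.789
v -2.406 -1.9 1.455
v -2.567 3.916 -1.974
v -1.853 3.746 -1.149
v -1.827 2.574 -2.891
v -1.113 2.404 -2.066
v -2.184 2.172 -1.927
v -2.641 3.002 -1.36
v -1.039 3.318 -2.68
v -1.496 4.148 -2.113
v -0.909 3.376 -1.585
v -1.617 2.668 -1.12
v -2.063 3.652 -2.92
v -2.771 2.944 -2.455
v -2.275 3.949 -1.48
v -1.405 2.371 -2.56
v -2.034 2.235 -2.478
v -1.615 2.135 -1.993
v -2.738 3.511 -1.605
v -2.319 3.411 -1.12
v -2.513 2.486 -1.578
v -1.361 2.909 -2.92
v -0.942 2.809 -2.435
v -2.065 4.185 -2.047
v -1.646 4.085 -1.562
v -1.167 3.834 -2.462
v -1.301 3.631 -1.252
v -0.866 2.842 -1.792
v -0.822 3.38 -2.152
v -1.091 3.868 -1.819
v -1.717 3.215 -0.979
v -1.281 2.426 -1.518
v -1.911 2.29 -1.436
v -2.18 2.777 -1.103
v -1.161 2.998 -1.235
v -2.399 3.894 -2.522
v -1.963 3.105 -3.061
v -1.5 3.543 -2.937
v -1.769 4.03 -2.604
v -2.814 3.478 -2.248
v -2.379 2.689 -2.788
v -2.589 2.452 -2.221
v -2.858 2.94 -1.888
v -2.519 3.322 -2.805
f 2 1 5
f 2 5 3
f 3 5 6
f 3 6 4
f 5 1 7
f 5 7 6
f 6 7 8
f 6 8 4
f 7 1 9
f 7 9 8
f 8 9 10
f 8 10 4
f 9 1 11
f 9 11 10
f 10 11 12
f 10 12 4
f 11 1 13
f 11 13 12
f 12 13 14
f 12 14 4
f 13 1 15
f 13 15 14
f 14 15 16
f 14 16 4
f 15 1 17
f 15 17 16
f 16 17 18
f 16 18 4
f 17 1 19
f 17 19 18
f 18 19 20
f 18 20 4
f 19 1 21
f 19 21 20
f 20 21 22
f 20 22 4
f 21 1 2
f 21 2 22
f 22 2 3
f 22 3 4
f 23 60 39
f 60 34 63
f 39 63 28
f 60 63 39
f 23 39 35
f 39 28 40
f 35 40 24
f 39 40 35
f 23 35 44
f 35 24 45
f 44 45 30
f 35 45 44
f 23 44 56
f 44 30 59
f 56 59 33
f 44 59 56
f 23 56 60
f 56 33 64
f 60 64 34
f 56 64 60
f 24 40 51
f 40 28 54
f 51 54 32
f 40 54 51
f 28 63 41
f 63 34 62
f 41 62 27
f 63 62 41
f 34 64 61
f 64 33 57
f 61 57 25
f 64 57 61
f 33 59 58
f 59 30 46
f 58 46 29
f 59 46 58
f 30 45 50
f 45 24 47
f 50 47 31
f 45 47 50
f 26 52 38
f 52 32 53
f 38 53 27
f 52 53 38
f 26 38 36
f 38 27 37
f 36 37 25
f 38 37 36
f 26 36 43
f 36 25 42
f 43 42 29
f 36 42 43
f 26 43 48
f 43 29 49
f 48 49 31
f 43 49 48
f 26 48 52
f 48 31 55
f 52 55 32
f 48 55 52
f 27 53 41
f 53 32 54
f 41 54 28
f 53 54 41
f 25 37 61
f 37 27 62
f 61 62 34
f 37 62 61
f 29 42 58
f 42 25 57
f 58 57 33
f 42 57 58
f 31 49 50
f 49 29 46
f 50 46 30
f 49 46 50
f 32 55 51
f 55 31 47
f 51 47 24
f 55 47 51



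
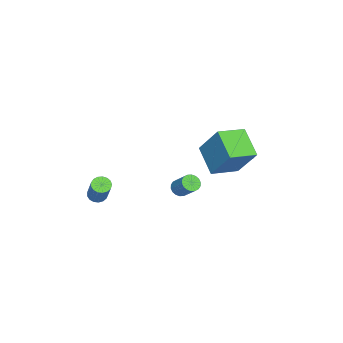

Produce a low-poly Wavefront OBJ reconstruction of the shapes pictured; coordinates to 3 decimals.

v -1.407 2.779 0.268
v -0.809 3.877 2.054
v -0.19 3.71 -0.713
v 0.408 4.809 1.073
v -0.288 1.651 0.587
v 0.31 2.75 2.373
v 0.929 2.583 -0.394
v 1.527 3.681 1.392
v 1.543 -3.208 -2.582
v 1.987 -3.272 -2.865
v 3.08 -2.695 -1.281
v 2.637 -2.632 -0.998
v 1.922 -3.031 -2.908
v 3.015 -2.454 -1.323
v 1.77 -2.83 -2.876
v 2.863 -2.253 -1.292
v 1.566 -2.716 -2.777
v 2.66 -2.139 -1.193
v 1.357 -2.715 -2.634
v 2.451 -2.138 -1.049
v 1.191 -2.827 -2.478
v 2.284 -2.25 -0.893
v 1.105 -3.026 -2.347
v 2.199 -2.449 -0.762
v 1.12 -3.267 -2.269
v 2.213 -2.69 -0.684
v 1.232 -3.495 -2.263
v 2.325 -2.918 -0.678
v 1.415 -3.657 -2.331
v 2.508 -3.08 -0.746
v 1.627 -3.716 -2.456
v 2.721 -3.139 -0.871
v 1.821 -3.659 -2.61
v 2.914 -3.082 -1.025
v 1.95 -3.499 -2.758
v 3.044 -2.922 -1.173
v -2.05 3.452 -1.136
v -1.69 3.746 -0.461
v -2.93 2.668 -0.324
v -2.074 4.054 -0.58
v -2.449 4.132 -0.912
v -2.672 3.95 -1.329
v -2.657 3.577 -1.672
v -2.411 3.157 -1.811
v -2.026 2.849 -1.691
v -1.651 2.771 -1.36
v -1.428 2.953 -0.943
v -1.443 3.326 -0.599
v -1.592 0.317 -3.571
v -1.321 0.593 -3.962
v -0.777 1.339 -3.061
v -1.048 1.063 -2.669
v -1.53 0.719 -3.941
v -0.986 1.465 -3.04
v -1.75 0.766 -3.846
v -1.207 1.512 -2.945
v -1.94 0.724 -3.697
v -1.396 1.47 -2.796
v -2.06 0.601 -3.523
v -1.517 1.347 -2.622
v -2.088 0.422 -3.358
v -1.544 1.168 -2.457
v -2.018 0.222 -3.235
v -1.474 0.968 -2.334
v -1.863 0.041 -3.179
v -1.319 0.787 -2.278
v -1.654 -0.085 -3.2
v -1.11 0.661 -2.299
v -1.433 -0.132 -3.295
v -0.89 0.614 -2.394
v -1.244 -0.09 -3.444
v -0.7 0.656 -2.543
v -1.123 0.033 -3.618
v -0.58 0.779 -2.717
v -1.096 0.212 -3.783
v -0.552 0.958 -2.882
v -1.166 0.412 -3.906
v -0.622 1.158 -3.005
f 2 4 1
f 5 2 1
f 1 4 3
f 3 5 1
f 2 8 4
f 6 2 5
f 6 8 2
f 4 8 3
f 7 5 3
f 3 8 7
f 7 6 5
f 8 6 7
f 10 9 13
f 10 13 11
f 11 13 14
f 11 14 12
f 13 9 15
f 13 15 14
f 14 15 16
f 14 16 12
f 15 9 17
f 15 17 16
f 16 17 18
f 16 18 12
f 17 9 19
f 17 19 18
f 18 19 20
f 18 20 12
f 19 9 21
f 19 21 20
f 20 21 22
f 20 22 12
f 21 9 23
f 21 23 22
f 22 23 24
f 22 24 12
f 23 9 25
f 23 25 24
f 24 25 26
f 24 26 12
f 25 9 27
f 25 27 26
f 26 27 28
f 26 28 12
f 27 9 29
f 27 29 28
f 28 29 30
f 28 30 12
f 29 9 31
f 29 31 30
f 30 31 32
f 30 32 12
f 31 9 33
f 31 33 32
f 32 33 34
f 32 34 12
f 33 9 35
f 33 35 34
f 34 35 36
f 34 36 12
f 35 9 10
f 35 10 36
f 36 10 11
f 36 11 12
f 38 37 40
f 38 40 39
f 40 37 41
f 40 41 39
f 41 37 42
f 41 42 39
f 42 37 43
f 42 43 39
f 43 37 44
f 43 44 39
f 44 37 45
f 44 45 39
f 45 37 46
f 45 46 39
f 46 37 47
f 46 47 39
f 47 37 48
f 47 48 39
f 48 37 38
f 48 38 39
f 50 49 53
f 50 53 51
f 51 53 54
f 51 54 52
f 53 49 55
f 53 55 54
f 54 55 56
f 54 56 52
f 55 49 57
f 55 57 56
f 56 57 58
f 56 58 52
f 57 49 59
f 57 59 58
f 58 59 60
f 58 60 52
f 59 49 61
f 59 61 60
f 60 61 62
f 60 62 52
f 61 49 63
f 61 63 62
f 62 63 64
f 62 64 52
f 63 49 65
f 63 65 64
f 64 65 66
f 64 66 52
f 65 49 67
f 65 67 66
f 66 67 68
f 66 68 52
f 67 49 69
f 67 69 68
f 68 69 70
f 68 70 52
f 69 49 71
f 69 71 70
f 70 71 72
f 70 72 52
f 71 49 73
f 71 73 72
f 72 73 74
f 72 74 52
f 73 49 75
f 73 75 74
f 74 75 76
f 74 76 52
f 75 49 77
f 75 77 76
f 76 77 78
f 76 78 52
f 77 49 50
f 77 50 78
f 78 50 51
f 78 51 52



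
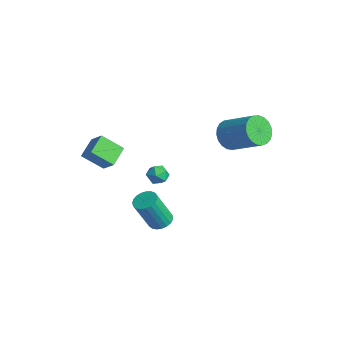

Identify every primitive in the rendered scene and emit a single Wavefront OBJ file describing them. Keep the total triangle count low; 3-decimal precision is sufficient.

v -0.037 0.011 -3.984
v 0.643 0.021 -3.97
v 0.617 -0.841 -2.121
v -0.063 -0.851 -2.136
v 0.578 0.271 -3.855
v 0.552 -0.591 -2.006
v 0.406 0.476 -3.761
v 0.381 -0.386 -1.913
v 0.158 0.6 -3.707
v 0.133 -0.262 -1.858
v -0.123 0.623 -3.7
v -0.149 -0.239 -1.852
v -0.39 0.54 -3.743
v -0.416 -0.322 -1.894
v -0.596 0.365 -3.827
v -0.622 -0.497 -1.978
v -0.705 0.129 -3.939
v -0.731 -0.733 -2.09
v -0.699 -0.127 -4.058
v -0.725 -0.989 -2.209
v -0.578 -0.359 -4.165
v -0.604 -1.221 -2.316
v -0.364 -0.528 -4.24
v -0.39 -1.39 -2.391
v -0.093 -0.603 -4.271
v -0.119 -1.465 -2.423
v 0.188 -0.572 -4.253
v 0.162 -1.434 -2.404
v 0.429 -0.44 -4.188
v 0.403 -1.302 -2.339
v 0.59 -0.23 -4.088
v 0.564 -1.092 -2.239
v 1.173 3.199 2.221
v 1.698 2.495 1.982
v 3.231 3.276 3.04
v 2.707 3.981 3.279
v 1.765 2.741 1.703
v 3.298 3.523 2.761
v 1.73 3.067 1.513
v 3.263 3.848 2.571
v 1.598 3.415 1.446
v 3.131 4.197 2.504
v 1.393 3.726 1.513
v 2.927 4.508 2.571
v 1.151 3.946 1.702
v 2.684 4.728 2.76
v 0.912 4.037 1.981
v 2.445 4.819 3.039
v 0.718 3.983 2.302
v 2.251 4.765 3.36
v 0.603 3.793 2.608
v 2.136 4.575 3.666
v 0.587 3.501 2.848
v 2.12 4.283 3.906
v 0.672 3.156 2.979
v 2.205 3.938 4.037
v 0.844 2.819 2.979
v 2.377 3.601 4.037
v 1.073 2.548 2.848
v 2.606 3.329 3.906
v 1.319 2.389 2.609
v 2.852 3.171 3.667
v 1.54 2.37 2.302
v 3.073 3.152 3.36
v -2.621 -1.315 -0.009
v -3.198 -2.264 0.876
v -1.831 -1.121 0.716
v -2.408 -2.07 1.6
v -1.932 -2.21 -0.52
v -2.509 -3.159 0.364
v -1.142 -2.016 0.204
v -1.719 -2.965 1.089
v -1.911 1.453 -2.228
v -1.69 1.17 -1.659
v -2.37 0.51 -2.521
v -2.149 0.227 -1.952
v -2.632 0.695 -1.929
v -2.348 1.277 -1.748
v -1.712 0.403 -2.432
v -1.428 0.985 -2.251
v -1.567 0.52 -1.785
v -2.136 0.701 -1.474
v -1.924 0.979 -2.706
v -2.493 1.16 -2.395
f 2 1 5
f 2 5 3
f 3 5 6
f 3 6 4
f 5 1 7
f 5 7 6
f 6 7 8
f 6 8 4
f 7 1 9
f 7 9 8
f 8 9 10
f 8 10 4
f 9 1 11
f 9 11 10
f 10 11 12
f 10 12 4
f 11 1 13
f 11 13 12
f 12 13 14
f 12 14 4
f 13 1 15
f 13 15 14
f 14 15 16
f 14 16 4
f 15 1 17
f 15 17 16
f 16 17 18
f 16 18 4
f 17 1 19
f 17 19 18
f 18 19 20
f 18 20 4
f 19 1 21
f 19 21 20
f 20 21 22
f 20 22 4
f 21 1 23
f 21 23 22
f 22 23 24
f 22 24 4
f 23 1 25
f 23 25 24
f 24 25 26
f 24 26 4
f 25 1 27
f 25 27 26
f 26 27 28
f 26 28 4
f 27 1 29
f 27 29 28
f 28 29 30
f 28 30 4
f 29 1 31
f 29 31 30
f 30 31 32
f 30 32 4
f 31 1 2
f 31 2 32
f 32 2 3
f 32 3 4
f 34 33 37
f 34 37 35
f 35 37 38
f 35 38 36
f 37 33 39
f 37 39 38
f 38 39 40
f 38 40 36
f 39 33 41
f 39 41 40
f 40 41 42
f 40 42 36
f 41 33 43
f 41 43 42
f 42 43 44
f 42 44 36
f 43 33 45
f 43 45 44
f 44 45 46
f 44 46 36
f 45 33 47
f 45 47 46
f 46 47 48
f 46 48 36
f 47 33 49
f 47 49 48
f 48 49 50
f 48 50 36
f 49 33 51
f 49 51 50
f 50 51 52
f 50 52 36
f 51 33 53
f 51 53 52
f 52 53 54
f 52 54 36
f 53 33 55
f 53 55 54
f 54 55 56
f 54 56 36
f 55 33 57
f 55 57 56
f 56 57 58
f 56 58 36
f 57 33 59
f 57 59 58
f 58 59 60
f 58 60 36
f 59 33 61
f 59 61 60
f 60 61 62
f 60 62 36
f 61 33 63
f 61 63 62
f 62 63 64
f 62 64 36
f 63 33 34
f 63 34 64
f 64 34 35
f 64 35 36
f 66 68 65
f 69 66 65
f 65 68 67
f 67 69 65
f 66 72 68
f 70 66 69
f 70 72 66
f 68 72 67
f 71 69 67
f 67 72 71
f 71 70 69
f 72 70 71
f 73 84 78
f 73 78 74
f 73 74 80
f 73 80 83
f 73 83 84
f 74 78 82
f 78 84 77
f 84 83 75
f 83 80 79
f 80 74 81
f 76 82 77
f 76 77 75
f 76 75 79
f 76 79 81
f 76 81 82
f 77 82 78
f 75 77 84
f 79 75 83
f 81 79 80
f 82 81 74



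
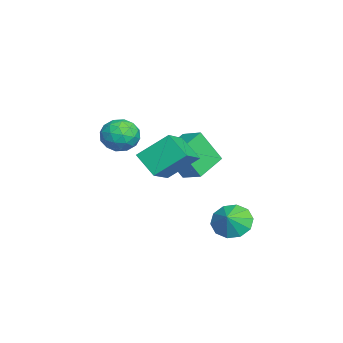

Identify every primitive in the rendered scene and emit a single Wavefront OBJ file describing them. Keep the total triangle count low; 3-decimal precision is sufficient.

v -4.22 0.536 -1.783
v -4.179 -0.538 0.044
v -3.307 1.448 -1.268
v -3.265 0.374 0.559
v -2.835 -0.494 -2.419
v -2.793 -1.568 -0.592
v -1.921 0.418 -1.904
v -1.88 -0.656 -0.077
v -1.446 -3.469 0.535
v -0.742 -2.696 0.723
v -0.958 -4.264 1.977
v -0.254 -3.491 2.165
v -1.295 -3.291 2.237
v -1.596 -2.799 1.345
v -0.104 -4.161 1.355
v -0.405 -3.669 0.463
v 0.087 -3.124 1.23
v -0.649 -2.586 1.775
v -1.051 -4.374 0.925
v -1.787 -3.836 1.47
v -1.137 -3.012 0.502
v -0.563 -3.948 2.198
v -1.175 -3.83 2.24
v -0.761 -3.376 2.351
v -1.639 -3.073 0.868
v -1.225 -2.619 0.978
v -1.55 -2.969 1.869
v -0.475 -4.341 1.722
v -0.061 -3.887 1.832
v -0.939 -3.584 0.349
v -0.525 -3.13 0.46
v -0.15 -3.991 0.831
v -0.236 -2.81 0.91
v 0.051 -3.277 1.758
v 0.139 -3.671 1.282
v -0.038 -3.382 0.758
v -0.668 -2.494 1.231
v -0.381 -2.961 2.079
v -0.993 -2.843 2.121
v -1.17 -2.554 1.597
v -0.181 -2.745 1.529
v -1.319 -3.999 0.621
v -1.032 -4.466 1.469
v -0.53 -4.406 1.103
v -0.707 -4.117 0.579
v -1.751 -3.683 0.942
v -1.464 -4.15 1.79
v -1.662 -3.578 1.942
v -1.839 -3.289 1.418
v -1.519 -4.215 1.171
v 3.148 1.98 -2.464
v 3.787 1.77 -3.256
v 3.872 1.74 -1.816
v 3.857 2.39 -3.104
v 3.656 2.854 -2.707
v 3.261 2.984 -2.217
v 2.823 2.731 -1.821
v 2.509 2.191 -1.671
v 2.439 1.57 -1.823
v 2.64 1.106 -2.22
v 3.035 0.976 -2.71
v 3.473 1.23 -3.106
v -1.835 -2.069 -0.597
v -1.976 -0.498 0.712
v -0.952 -1.177 -1.573
v -1.093 0.395 -0.264
v -0.227 -2.675 0.304
v -0.368 -1.103 1.613
v 0.656 -1.782 -0.672
v 0.515 -0.211 0.637
f 2 4 1
f 5 2 1
f 1 4 3
f 3 5 1
f 2 8 4
f 6 2 5
f 6 8 2
f 4 8 3
f 7 5 3
f 3 8 7
f 7 6 5
f 8 6 7
f 9 46 25
f 46 20 49
f 25 49 14
f 46 49 25
f 9 25 21
f 25 14 26
f 21 26 10
f 25 26 21
f 9 21 30
f 21 10 31
f 30 31 16
f 21 31 30
f 9 30 42
f 30 16 45
f 42 45 19
f 30 45 42
f 9 42 46
f 42 19 50
f 46 50 20
f 42 50 46
f 10 26 37
f 26 14 40
f 37 40 18
f 26 40 37
f 14 49 27
f 49 20 48
f 27 48 13
f 49 48 27
f 20 50 47
f 50 19 43
f 47 43 11
f 50 43 47
f 19 45 44
f 45 16 32
f 44 32 15
f 45 32 44
f 16 31 36
f 31 10 33
f 36 33 17
f 31 33 36
f 12 38 24
f 38 18 39
f 24 39 13
f 38 39 24
f 12 24 22
f 24 13 23
f 22 23 11
f 24 23 22
f 12 22 29
f 22 11 28
f 29 28 15
f 22 28 29
f 12 29 34
f 29 15 35
f 34 35 17
f 29 35 34
f 12 34 38
f 34 17 41
f 38 41 18
f 34 41 38
f 13 39 27
f 39 18 40
f 27 40 14
f 39 40 27
f 11 23 47
f 23 13 48
f 47 48 20
f 23 48 47
f 15 28 44
f 28 11 43
f 44 43 19
f 28 43 44
f 17 35 36
f 35 15 32
f 36 32 16
f 35 32 36
f 18 41 37
f 41 17 33
f 37 33 10
f 41 33 37
f 52 51 54
f 52 54 53
f 54 51 55
f 54 55 53
f 55 51 56
f 55 56 53
f 56 51 57
f 56 57 53
f 57 51 58
f 57 58 53
f 58 51 59
f 58 59 53
f 59 51 60
f 59 60 53
f 60 51 61
f 60 61 53
f 61 51 62
f 61 62 53
f 62 51 52
f 62 52 53
f 64 66 63
f 67 64 63
f 63 66 65
f 65 67 63
f 64 70 66
f 68 64 67
f 68 70 64
f 66 70 65
f 69 67 65
f 65 70 69
f 69 68 67
f 70 68 69



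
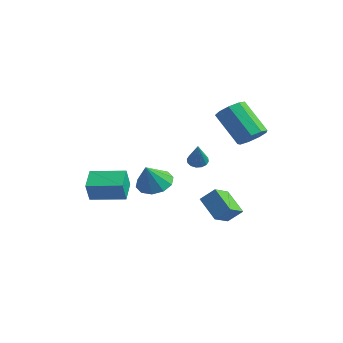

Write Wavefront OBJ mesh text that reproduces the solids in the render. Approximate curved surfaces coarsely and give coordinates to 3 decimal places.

v -3.429 -2.456 -2.564
v -3.114 -2.863 -1.491
v -2.194 -1.152 -2.431
v -1.88 -1.56 -1.358
v -2.54 -3.24 -3.122
v -2.226 -3.648 -2.049
v -1.306 -1.937 -2.989
v -0.991 -2.344 -1.916
v -0.317 1.518 -0.816
v 0.034 1.912 -0.872
v 0.557 0.922 0.476
v -0.155 2.009 -0.698
v -0.388 1.975 -0.557
v -0.601 1.819 -0.484
v -0.739 1.582 -0.501
v -0.763 1.328 -0.601
v -0.668 1.125 -0.76
v -0.479 1.028 -0.933
v -0.247 1.061 -1.075
v -0.033 1.218 -1.147
v 0.104 1.455 -1.131
v 0.129 1.709 -1.03
v -0.151 2.301 -3.67
v 0.23 1.263 -3.178
v 0.372 2.825 -2.969
v 0.753 1.787 -2.477
v 1.087 2.313 -4.603
v 1.468 1.275 -4.111
v 1.61 2.837 -3.902
v 1.991 1.799 -3.41
v 2.24 2.891 1.138
v 2.795 2.401 1.514
v 1.435 2.06 3.077
v 0.88 2.549 2.702
v 2.86 2.938 1.688
v 1.5 2.596 3.251
v 2.635 3.452 1.605
v 1.275 3.111 3.168
v 2.225 3.704 1.303
v 0.865 3.363 2.866
v 1.822 3.575 0.925
v 0.462 3.234 2.488
v 1.615 3.126 0.646
v 0.255 2.785 2.209
v 1.7 2.567 0.598
v 0.34 2.226 2.161
v 2.038 2.159 0.803
v 0.678 1.818 2.366
v 2.47 2.094 1.165
v 1.11 1.752 2.728
v 3.48 -3.462 -0.077
v 4.319 -3.534 -0.367
v 3.82 -4.158 1.077
v 4.279 -3.069 -0.075
v 3.934 -2.755 0.216
v 3.415 -2.71 0.394
v 2.922 -2.954 0.393
v 2.642 -3.391 0.212
v 2.682 -3.856 -0.08
v 3.027 -4.17 -0.37
v 3.546 -4.214 -0.549
v 4.039 -3.971 -0.548
f 2 4 1
f 5 2 1
f 1 4 3
f 3 5 1
f 2 8 4
f 6 2 5
f 6 8 2
f 4 8 3
f 7 5 3
f 3 8 7
f 7 6 5
f 8 6 7
f 10 9 12
f 10 12 11
f 12 9 13
f 12 13 11
f 13 9 14
f 13 14 11
f 14 9 15
f 14 15 11
f 15 9 16
f 15 16 11
f 16 9 17
f 16 17 11
f 17 9 18
f 17 18 11
f 18 9 19
f 18 19 11
f 19 9 20
f 19 20 11
f 20 9 21
f 20 21 11
f 21 9 22
f 21 22 11
f 22 9 10
f 22 10 11
f 24 26 23
f 27 24 23
f 23 26 25
f 25 27 23
f 24 30 26
f 28 24 27
f 28 30 24
f 26 30 25
f 29 27 25
f 25 30 29
f 29 28 27
f 30 28 29
f 32 31 35
f 32 35 33
f 33 35 36
f 33 36 34
f 35 31 37
f 35 37 36
f 36 37 38
f 36 38 34
f 37 31 39
f 37 39 38
f 38 39 40
f 38 40 34
f 39 31 41
f 39 41 40
f 40 41 42
f 40 42 34
f 41 31 43
f 41 43 42
f 42 43 44
f 42 44 34
f 43 31 45
f 43 45 44
f 44 45 46
f 44 46 34
f 45 31 47
f 45 47 46
f 46 47 48
f 46 48 34
f 47 31 49
f 47 49 48
f 48 49 50
f 48 50 34
f 49 31 32
f 49 32 50
f 50 32 33
f 50 33 34
f 52 51 54
f 52 54 53
f 54 51 55
f 54 55 53
f 55 51 56
f 55 56 53
f 56 51 57
f 56 57 53
f 57 51 58
f 57 58 53
f 58 51 59
f 58 59 53
f 59 51 60
f 59 60 53
f 60 51 61
f 60 61 53
f 61 51 62
f 61 62 53
f 62 51 52
f 62 52 53



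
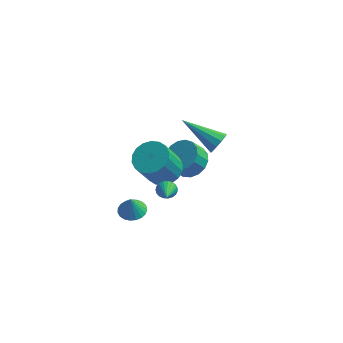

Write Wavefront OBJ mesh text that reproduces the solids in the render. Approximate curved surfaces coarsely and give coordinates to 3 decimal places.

v 0.307 -0.849 2.178
v 1.222 -0.994 2.388
v 0.728 -1.736 4.032
v -0.187 -1.591 3.822
v 1.151 -0.607 2.542
v 0.656 -1.348 4.185
v 0.912 -0.267 2.623
v 0.418 -1.009 4.267
v 0.554 -0.043 2.616
v 0.059 -0.785 4.26
v 0.147 0.022 2.523
v -0.348 -0.72 4.166
v -0.229 -0.086 2.361
v -0.724 -0.828 4.005
v -0.498 -0.345 2.163
v -0.993 -1.087 3.807
v -0.608 -0.704 1.968
v -1.102 -1.446 3.612
v -0.536 -1.092 1.815
v -1.031 -1.833 3.458
v -0.298 -1.431 1.733
v -0.792 -2.173 3.377
v 0.061 -1.655 1.74
v -0.434 -2.397 3.384
v 0.468 -1.72 1.834
v -0.027 -2.462 3.477
v 0.844 -1.612 1.995
v 0.349 -2.354 3.639
v 1.113 -1.353 2.193
v 0.618 -2.095 3.837
v 0.598 3.868 -2.074
v 1.479 3.737 -1.642
v 1.003 3.342 -0.793
v 0.122 3.472 -1.226
v 1.351 4.174 -1.51
v 0.876 3.779 -0.661
v 1.051 4.541 -1.507
v 0.576 4.146 -0.658
v 0.647 4.753 -1.635
v 0.172 4.358 -0.786
v 0.232 4.763 -1.863
v -0.244 4.368 -1.014
v -0.1 4.567 -2.139
v -0.575 4.172 -1.29
v -0.272 4.212 -2.401
v -0.747 3.816 -1.552
v -0.244 3.777 -2.588
v -0.719 3.382 -1.739
v -0.024 3.363 -2.657
v -0.499 2.968 -1.808
v 0.339 3.065 -2.593
v -0.136 2.67 -1.744
v 0.761 2.951 -2.41
v 0.285 2.555 -1.561
v 1.145 3.046 -2.15
v 0.67 2.651 -1.301
v 1.404 3.33 -1.873
v 0.929 2.935 -1.024
v -1.134 -1.522 -0.836
v -0.772 -0.906 -0.746
v -1.186 -1.638 0.176
v -1.056 -0.811 -0.75
v -1.353 -0.839 -0.768
v -1.613 -0.985 -0.799
v -1.79 -1.224 -0.835
v -1.853 -1.514 -0.872
v -1.792 -1.806 -0.903
v -1.617 -2.048 -0.922
v -1.359 -2.2 -0.926
v -1.062 -2.234 -0.914
v -0.777 -2.145 -0.89
v -0.554 -1.948 -0.855
v -0.431 -1.677 -0.818
v -0.43 -1.38 -0.783
v -0.55 -1.107 -0.758
v 0.789 -2.432 2.324
v 1.098 -2.55 1.923
v 1.011 -3.388 2.776
v 1.236 -2.454 2.059
v 1.297 -2.354 2.241
v 1.269 -2.267 2.438
v 1.159 -2.209 2.614
v 0.985 -2.19 2.741
v 0.777 -2.212 2.795
v 0.571 -2.273 2.768
v 0.403 -2.361 2.665
v 0.301 -2.461 2.502
v 0.285 -2.556 2.309
v 0.355 -2.63 2.118
v 0.5 -2.67 1.963
v 0.696 -2.668 1.87
v 0.907 -2.626 1.856
v 2.597 0.772 3.144
v 2.889 1.203 3.516
v 0.683 1.248 4.096
v 2.771 1.387 3.186
v 2.586 1.335 2.84
v 2.405 1.069 2.61
v 2.298 0.689 2.584
v 2.305 0.341 2.772
v 2.423 0.158 3.102
v 2.608 0.209 3.448
v 2.789 0.475 3.677
v 2.896 0.855 3.703
f 2 1 5
f 2 5 3
f 3 5 6
f 3 6 4
f 5 1 7
f 5 7 6
f 6 7 8
f 6 8 4
f 7 1 9
f 7 9 8
f 8 9 10
f 8 10 4
f 9 1 11
f 9 11 10
f 10 11 12
f 10 12 4
f 11 1 13
f 11 13 12
f 12 13 14
f 12 14 4
f 13 1 15
f 13 15 14
f 14 15 16
f 14 16 4
f 15 1 17
f 15 17 16
f 16 17 18
f 16 18 4
f 17 1 19
f 17 19 18
f 18 19 20
f 18 20 4
f 19 1 21
f 19 21 20
f 20 21 22
f 20 22 4
f 21 1 23
f 21 23 22
f 22 23 24
f 22 24 4
f 23 1 25
f 23 25 24
f 24 25 26
f 24 26 4
f 25 1 27
f 25 27 26
f 26 27 28
f 26 28 4
f 27 1 29
f 27 29 28
f 28 29 30
f 28 30 4
f 29 1 2
f 29 2 30
f 30 2 3
f 30 3 4
f 32 31 35
f 32 35 33
f 33 35 36
f 33 36 34
f 35 31 37
f 35 37 36
f 36 37 38
f 36 38 34
f 37 31 39
f 37 39 38
f 38 39 40
f 38 40 34
f 39 31 41
f 39 41 40
f 40 41 42
f 40 42 34
f 41 31 43
f 41 43 42
f 42 43 44
f 42 44 34
f 43 31 45
f 43 45 44
f 44 45 46
f 44 46 34
f 45 31 47
f 45 47 46
f 46 47 48
f 46 48 34
f 47 31 49
f 47 49 48
f 48 49 50
f 48 50 34
f 49 31 51
f 49 51 50
f 50 51 52
f 50 52 34
f 51 31 53
f 51 53 52
f 52 53 54
f 52 54 34
f 53 31 55
f 53 55 54
f 54 55 56
f 54 56 34
f 55 31 57
f 55 57 56
f 56 57 58
f 56 58 34
f 57 31 32
f 57 32 58
f 58 32 33
f 58 33 34
f 60 59 62
f 60 62 61
f 62 59 63
f 62 63 61
f 63 59 64
f 63 64 61
f 64 59 65
f 64 65 61
f 65 59 66
f 65 66 61
f 66 59 67
f 66 67 61
f 67 59 68
f 67 68 61
f 68 59 69
f 68 69 61
f 69 59 70
f 69 70 61
f 70 59 71
f 70 71 61
f 71 59 72
f 71 72 61
f 72 59 73
f 72 73 61
f 73 59 74
f 73 74 61
f 74 59 75
f 74 75 61
f 75 59 60
f 75 60 61
f 77 76 79
f 77 79 78
f 79 76 80
f 79 80 78
f 80 76 81
f 80 81 78
f 81 76 82
f 81 82 78
f 82 76 83
f 82 83 78
f 83 76 84
f 83 84 78
f 84 76 85
f 84 85 78
f 85 76 86
f 85 86 78
f 86 76 87
f 86 87 78
f 87 76 88
f 87 88 78
f 88 76 89
f 88 89 78
f 89 76 90
f 89 90 78
f 90 76 91
f 90 91 78
f 91 76 92
f 91 92 78
f 92 76 77
f 92 77 78
f 94 93 96
f 94 96 95
f 96 93 97
f 96 97 95
f 97 93 98
f 97 98 95
f 98 93 99
f 98 99 95
f 99 93 100
f 99 100 95
f 100 93 101
f 100 101 95
f 101 93 102
f 101 102 95
f 102 93 103
f 102 103 95
f 103 93 104
f 103 104 95
f 104 93 94
f 104 94 95



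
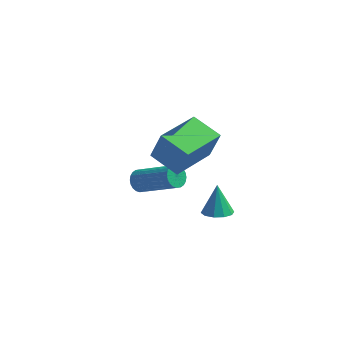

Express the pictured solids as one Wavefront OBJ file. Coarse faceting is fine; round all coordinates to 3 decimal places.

v 0.105 1.718 -1.934
v 0.747 1.939 -1.946
v -0.045 2.222 -0.626
v 0.501 2.247 -2.093
v 0.103 2.352 -2.179
v -0.294 2.215 -2.171
v -0.539 1.888 -2.073
v -0.538 1.496 -1.922
v -0.292 1.189 -1.775
v 0.106 1.083 -1.689
v 0.503 1.22 -1.697
v 0.748 1.547 -1.795
v -3.677 3.413 -2.261
v -3.339 3.592 -2.684
v -1.584 3.066 -1.501
v -1.923 2.887 -1.079
v -3.363 3.778 -2.565
v -1.608 3.253 -1.383
v -3.435 3.909 -2.401
v -1.68 3.384 -1.218
v -3.543 3.965 -2.215
v -1.789 3.439 -1.032
v -3.672 3.936 -2.036
v -1.918 3.411 -0.853
v -3.802 3.828 -1.891
v -2.048 3.302 -0.709
v -3.913 3.657 -1.803
v -2.158 3.131 -0.621
v -3.988 3.448 -1.785
v -2.233 2.922 -0.602
v -4.016 3.234 -1.839
v -2.261 2.708 -0.656
v -3.992 3.047 -1.957
v -2.237 2.522 -0.775
v -3.92 2.916 -2.122
v -2.165 2.391 -0.939
v -3.811 2.861 -2.308
v -2.057 2.335 -1.125
v -3.682 2.889 -2.487
v -1.928 2.364 -1.304
v -3.552 2.998 -2.631
v -1.798 2.472 -1.449
v -3.442 3.169 -2.719
v -1.687 2.643 -1.537
v -3.367 3.378 -2.738
v -1.612 2.852 -1.555
v -2.224 0.032 2.674
v -1.788 0.013 4.015
v -1.405 1.961 2.434
v -0.969 1.943 3.775
v -0.991 -0.543 2.265
v -0.555 -0.561 3.606
v -0.172 1.387 2.025
v 0.264 1.368 3.366
f 2 1 4
f 2 4 3
f 4 1 5
f 4 5 3
f 5 1 6
f 5 6 3
f 6 1 7
f 6 7 3
f 7 1 8
f 7 8 3
f 8 1 9
f 8 9 3
f 9 1 10
f 9 10 3
f 10 1 11
f 10 11 3
f 11 1 12
f 11 12 3
f 12 1 2
f 12 2 3
f 14 13 17
f 14 17 15
f 15 17 18
f 15 18 16
f 17 13 19
f 17 19 18
f 18 19 20
f 18 20 16
f 19 13 21
f 19 21 20
f 20 21 22
f 20 22 16
f 21 13 23
f 21 23 22
f 22 23 24
f 22 24 16
f 23 13 25
f 23 25 24
f 24 25 26
f 24 26 16
f 25 13 27
f 25 27 26
f 26 27 28
f 26 28 16
f 27 13 29
f 27 29 28
f 28 29 30
f 28 30 16
f 29 13 31
f 29 31 30
f 30 31 32
f 30 32 16
f 31 13 33
f 31 33 32
f 32 33 34
f 32 34 16
f 33 13 35
f 33 35 34
f 34 35 36
f 34 36 16
f 35 13 37
f 35 37 36
f 36 37 38
f 36 38 16
f 37 13 39
f 37 39 38
f 38 39 40
f 38 40 16
f 39 13 41
f 39 41 40
f 40 41 42
f 40 42 16
f 41 13 43
f 41 43 42
f 42 43 44
f 42 44 16
f 43 13 45
f 43 45 44
f 44 45 46
f 44 46 16
f 45 13 14
f 45 14 46
f 46 14 15
f 46 15 16
f 48 50 47
f 51 48 47
f 47 50 49
f 49 51 47
f 48 54 50
f 52 48 51
f 52 54 48
f 50 54 49
f 53 51 49
f 49 54 53
f 53 52 51
f 54 52 53

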